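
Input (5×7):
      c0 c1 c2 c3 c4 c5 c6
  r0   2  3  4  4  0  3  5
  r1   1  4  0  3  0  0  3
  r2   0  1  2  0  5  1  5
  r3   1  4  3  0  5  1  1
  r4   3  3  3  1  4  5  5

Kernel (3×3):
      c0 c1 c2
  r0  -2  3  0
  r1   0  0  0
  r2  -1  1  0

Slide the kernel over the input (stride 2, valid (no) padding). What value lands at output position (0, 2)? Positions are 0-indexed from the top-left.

The receptive field on the input at this output position is [0 3 5 / 0 0 3 / 5 1 5]. Elementwise product with the kernel and sum: 0·-2 + 3·3 + 5·-1 + 1·1.

5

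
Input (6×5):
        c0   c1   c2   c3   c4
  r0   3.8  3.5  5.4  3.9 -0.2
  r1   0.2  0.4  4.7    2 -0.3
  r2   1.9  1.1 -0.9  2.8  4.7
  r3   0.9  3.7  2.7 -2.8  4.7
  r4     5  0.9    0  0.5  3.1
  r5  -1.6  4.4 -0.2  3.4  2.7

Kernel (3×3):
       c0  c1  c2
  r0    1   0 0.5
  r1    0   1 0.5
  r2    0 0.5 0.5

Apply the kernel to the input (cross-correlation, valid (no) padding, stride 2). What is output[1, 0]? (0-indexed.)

The receptive field on the input at this output position is [1.9 1.1 -0.9 / 0.9 3.7 2.7 / 5 0.9 0]. Elementwise product with the kernel and sum: 1.9·1 + -0.9·0.5 + 3.7·1 + 2.7·0.5 + 0.9·0.5 + 0·0.5.

6.95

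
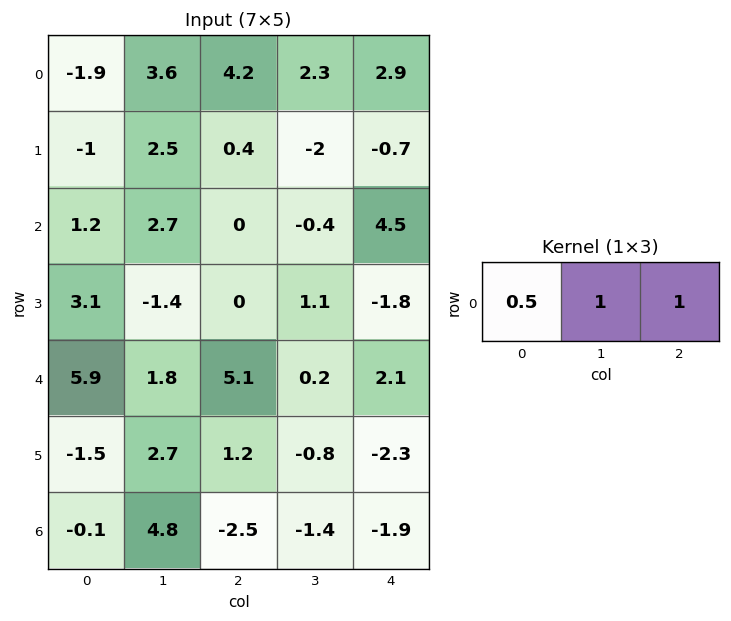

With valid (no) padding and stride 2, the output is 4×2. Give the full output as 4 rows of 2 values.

Output[0,0]: The receptive field on the input at this output position is [-1.9 3.6 4.2]. Elementwise product with the kernel and sum: -1.9·0.5 + 3.6·1 + 4.2·1.
Output[0,1]: The receptive field on the input at this output position is [4.2 2.3 2.9]. Elementwise product with the kernel and sum: 4.2·0.5 + 2.3·1 + 2.9·1.

6.85 7.3
3.3 4.1
9.85 4.85
2.25 -4.55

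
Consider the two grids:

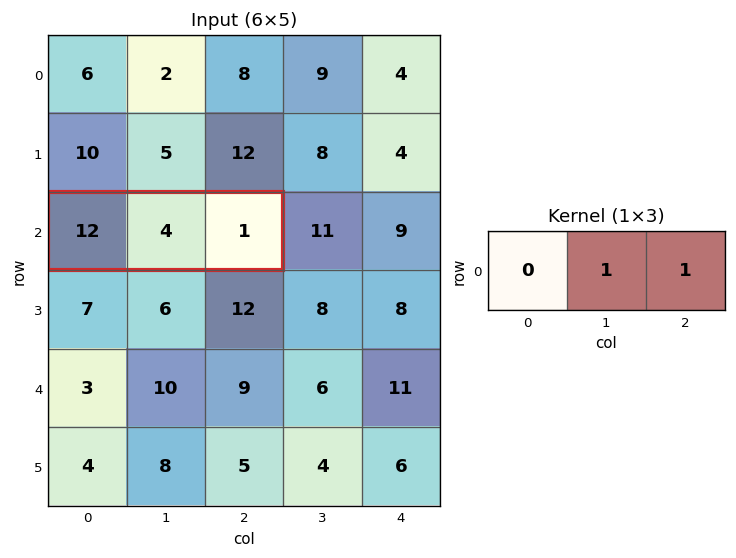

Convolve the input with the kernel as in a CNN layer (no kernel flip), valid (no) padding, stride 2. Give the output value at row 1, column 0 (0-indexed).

The receptive field on the input at this output position is [12 4 1]. Elementwise product with the kernel and sum: 4·1 + 1·1.

5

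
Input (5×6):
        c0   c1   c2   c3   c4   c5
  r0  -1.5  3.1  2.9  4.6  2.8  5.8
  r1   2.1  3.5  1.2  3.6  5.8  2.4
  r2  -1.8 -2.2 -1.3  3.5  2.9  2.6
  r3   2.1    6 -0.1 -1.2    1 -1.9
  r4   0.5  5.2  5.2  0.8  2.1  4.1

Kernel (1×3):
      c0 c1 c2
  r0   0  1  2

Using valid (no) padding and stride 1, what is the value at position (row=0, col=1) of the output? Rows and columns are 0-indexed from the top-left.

12.1

The receptive field on the input at this output position is [3.1 2.9 4.6]. Elementwise product with the kernel and sum: 2.9·1 + 4.6·2.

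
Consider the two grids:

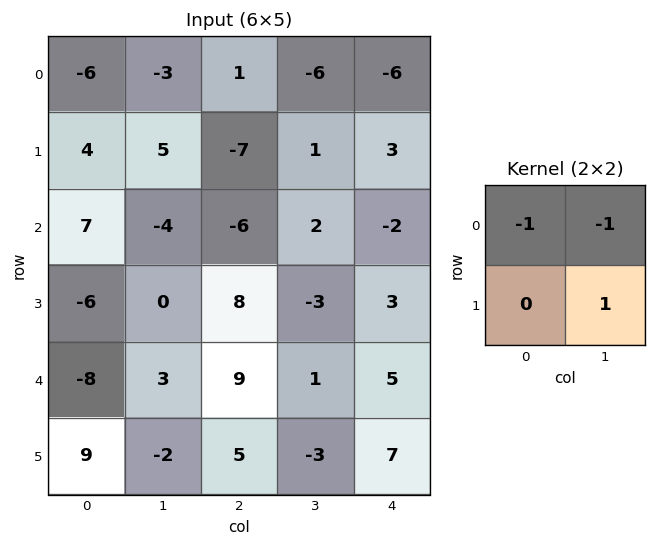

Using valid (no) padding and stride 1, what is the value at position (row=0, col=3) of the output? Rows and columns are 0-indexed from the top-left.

15

The receptive field on the input at this output position is [-6 -6 / 1 3]. Elementwise product with the kernel and sum: -6·-1 + -6·-1 + 3·1.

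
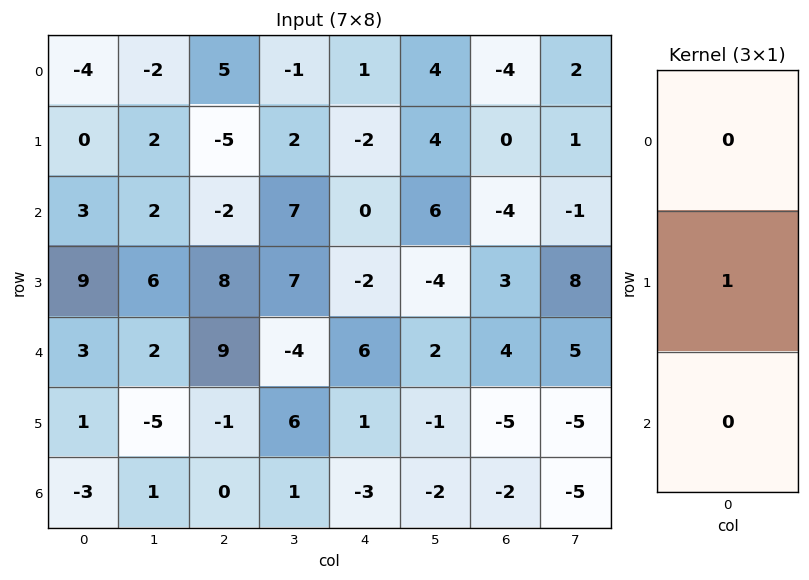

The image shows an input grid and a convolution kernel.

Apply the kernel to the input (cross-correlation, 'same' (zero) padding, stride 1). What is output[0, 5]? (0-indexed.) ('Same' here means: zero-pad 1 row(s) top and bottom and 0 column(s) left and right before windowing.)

The receptive field on the zero-padded input at this output position is [0 / 4 / 4]. Elementwise product with the kernel and sum: 4·1.

4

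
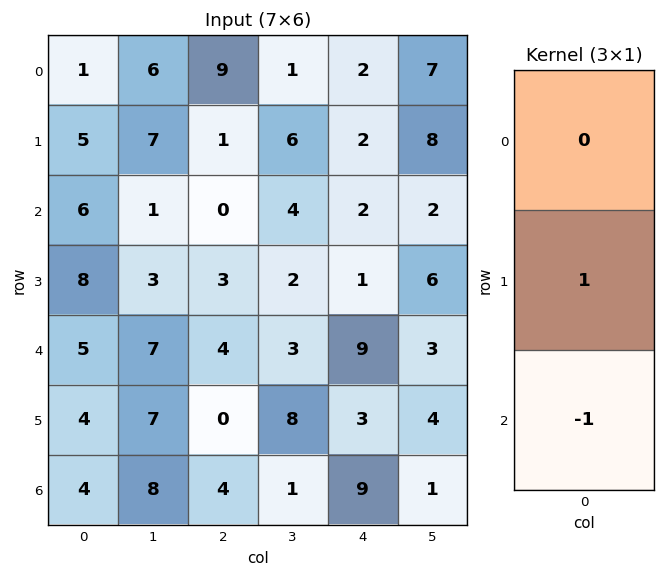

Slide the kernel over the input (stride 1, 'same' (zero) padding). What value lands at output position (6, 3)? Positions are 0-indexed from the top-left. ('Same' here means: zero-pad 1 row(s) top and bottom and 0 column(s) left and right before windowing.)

The receptive field on the zero-padded input at this output position is [8 / 1 / 0]. Elementwise product with the kernel and sum: 1·1 + 0·-1.

1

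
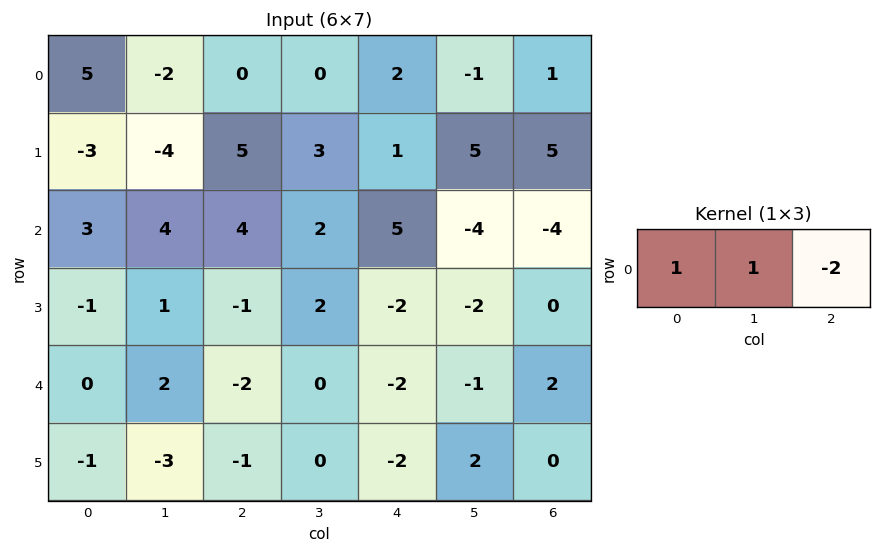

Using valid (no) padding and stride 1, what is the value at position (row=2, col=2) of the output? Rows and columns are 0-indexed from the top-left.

The receptive field on the input at this output position is [4 2 5]. Elementwise product with the kernel and sum: 4·1 + 2·1 + 5·-2.

-4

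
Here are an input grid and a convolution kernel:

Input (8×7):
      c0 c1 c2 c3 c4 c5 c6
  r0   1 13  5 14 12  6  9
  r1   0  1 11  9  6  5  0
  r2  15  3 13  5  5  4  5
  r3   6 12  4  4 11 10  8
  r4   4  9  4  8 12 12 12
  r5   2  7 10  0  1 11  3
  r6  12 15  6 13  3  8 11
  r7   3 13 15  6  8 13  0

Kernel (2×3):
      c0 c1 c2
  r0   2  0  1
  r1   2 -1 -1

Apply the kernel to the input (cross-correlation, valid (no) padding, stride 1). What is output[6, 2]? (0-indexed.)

The receptive field on the input at this output position is [6 13 3 / 15 6 8]. Elementwise product with the kernel and sum: 6·2 + 3·1 + 15·2 + 6·-1 + 8·-1.

31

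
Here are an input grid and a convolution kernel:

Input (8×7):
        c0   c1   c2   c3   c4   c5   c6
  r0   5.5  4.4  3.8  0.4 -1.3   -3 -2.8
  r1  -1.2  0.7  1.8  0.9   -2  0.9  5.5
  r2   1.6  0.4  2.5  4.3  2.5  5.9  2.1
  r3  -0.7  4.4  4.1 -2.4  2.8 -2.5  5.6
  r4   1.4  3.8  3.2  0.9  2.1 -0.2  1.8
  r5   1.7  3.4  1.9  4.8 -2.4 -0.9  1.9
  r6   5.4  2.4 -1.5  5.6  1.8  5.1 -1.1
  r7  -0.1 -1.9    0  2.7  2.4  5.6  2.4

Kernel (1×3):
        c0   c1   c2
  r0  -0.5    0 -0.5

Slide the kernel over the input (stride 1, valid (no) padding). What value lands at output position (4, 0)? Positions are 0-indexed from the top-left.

The receptive field on the input at this output position is [1.4 3.8 3.2]. Elementwise product with the kernel and sum: 1.4·-0.5 + 3.2·-0.5.

-2.3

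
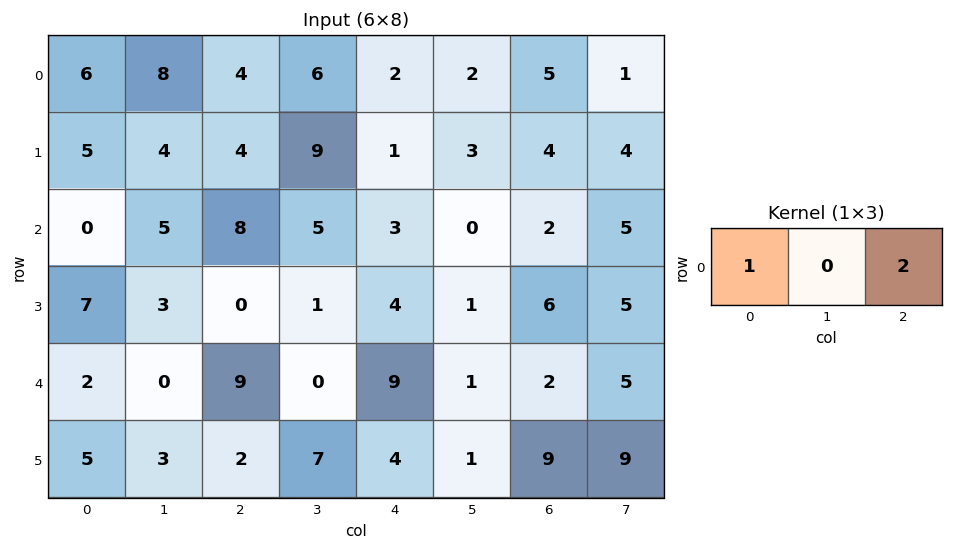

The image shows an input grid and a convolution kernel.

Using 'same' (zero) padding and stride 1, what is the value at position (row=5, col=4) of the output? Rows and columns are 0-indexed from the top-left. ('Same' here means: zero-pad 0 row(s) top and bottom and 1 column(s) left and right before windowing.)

9

The receptive field on the zero-padded input at this output position is [7 4 1]. Elementwise product with the kernel and sum: 7·1 + 1·2.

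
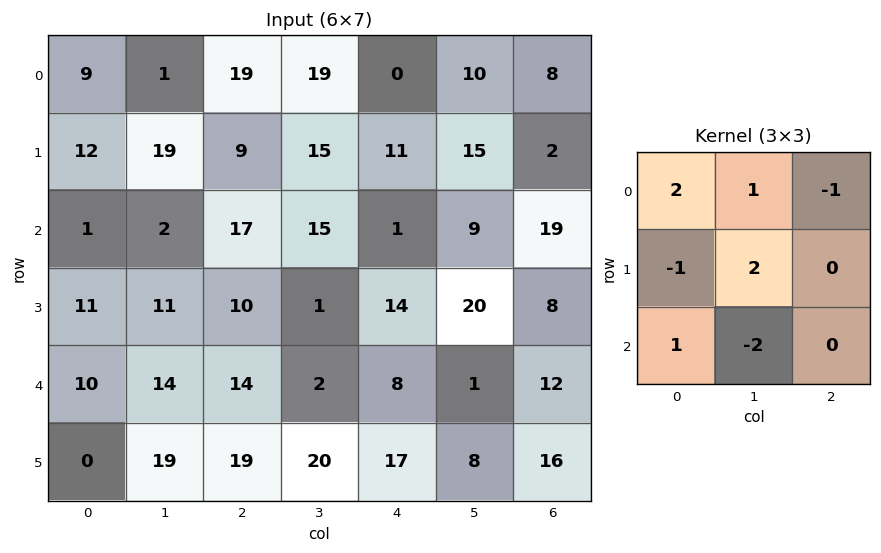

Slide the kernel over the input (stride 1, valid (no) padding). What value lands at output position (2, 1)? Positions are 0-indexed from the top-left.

The receptive field on the input at this output position is [2 17 15 / 11 10 1 / 14 14 2]. Elementwise product with the kernel and sum: 2·2 + 17·1 + 15·-1 + 11·-1 + 10·2 + 14·1 + 14·-2.

1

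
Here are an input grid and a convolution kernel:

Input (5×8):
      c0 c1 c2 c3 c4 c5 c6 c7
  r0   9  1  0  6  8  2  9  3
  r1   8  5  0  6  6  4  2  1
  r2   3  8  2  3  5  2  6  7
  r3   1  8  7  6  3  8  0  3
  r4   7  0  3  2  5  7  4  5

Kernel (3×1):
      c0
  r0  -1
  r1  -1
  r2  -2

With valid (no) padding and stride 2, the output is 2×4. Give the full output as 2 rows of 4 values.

-23 -4 -24 -23
-18 -15 -18 -14

Output[0,0]: The receptive field on the input at this output position is [9 / 8 / 3]. Elementwise product with the kernel and sum: 9·-1 + 8·-1 + 3·-2.
Output[0,1]: The receptive field on the input at this output position is [0 / 0 / 2]. Elementwise product with the kernel and sum: 0·-1 + 0·-1 + 2·-2.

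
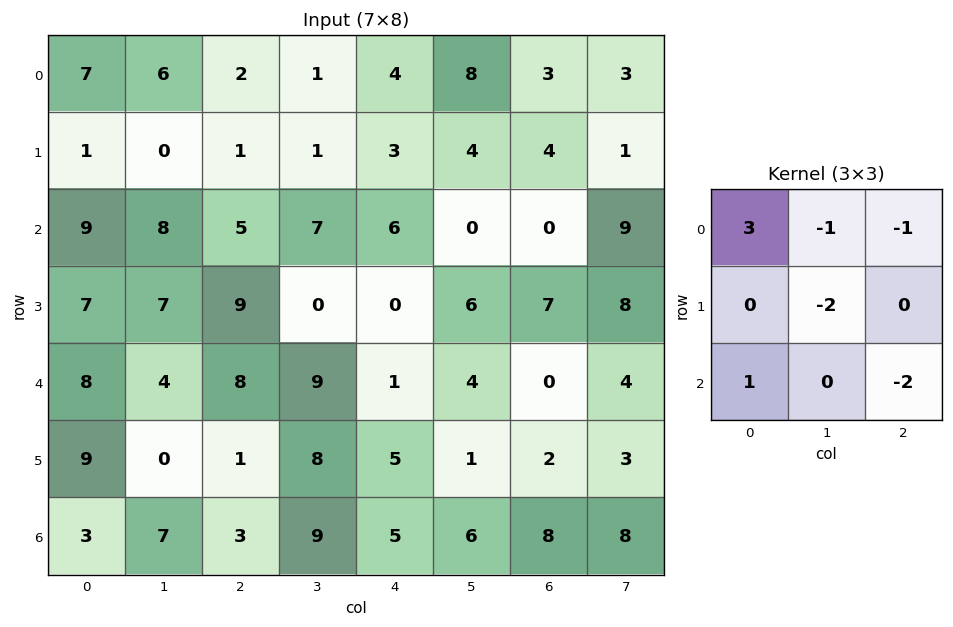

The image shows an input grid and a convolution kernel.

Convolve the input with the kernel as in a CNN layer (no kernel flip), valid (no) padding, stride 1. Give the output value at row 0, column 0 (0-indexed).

The receptive field on the input at this output position is [7 6 2 / 1 0 1 / 9 8 5]. Elementwise product with the kernel and sum: 7·3 + 6·-1 + 2·-1 + 0·-2 + 9·1 + 5·-2.

12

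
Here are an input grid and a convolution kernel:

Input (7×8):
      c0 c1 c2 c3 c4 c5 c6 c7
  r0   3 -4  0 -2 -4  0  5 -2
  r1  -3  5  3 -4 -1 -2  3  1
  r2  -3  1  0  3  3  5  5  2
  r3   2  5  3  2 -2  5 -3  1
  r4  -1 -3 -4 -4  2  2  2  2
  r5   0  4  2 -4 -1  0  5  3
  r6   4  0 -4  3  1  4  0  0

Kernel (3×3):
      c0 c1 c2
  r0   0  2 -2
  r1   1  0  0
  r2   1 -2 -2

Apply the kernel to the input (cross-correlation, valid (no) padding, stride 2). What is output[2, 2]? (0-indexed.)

The receptive field on the input at this output position is [2 2 2 / -1 0 5 / 1 4 0]. Elementwise product with the kernel and sum: 2·2 + 2·-2 + -1·1 + 1·1 + 4·-2 + 0·-2.

-8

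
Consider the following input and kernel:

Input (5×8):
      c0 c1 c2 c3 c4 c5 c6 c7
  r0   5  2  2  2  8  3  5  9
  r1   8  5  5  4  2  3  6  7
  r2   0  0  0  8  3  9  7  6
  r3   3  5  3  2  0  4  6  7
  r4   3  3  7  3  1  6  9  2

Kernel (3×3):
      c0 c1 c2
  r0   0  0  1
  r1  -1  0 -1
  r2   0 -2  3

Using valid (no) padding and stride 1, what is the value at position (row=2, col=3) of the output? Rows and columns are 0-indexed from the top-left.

19

The receptive field on the input at this output position is [8 3 9 / 2 0 4 / 3 1 6]. Elementwise product with the kernel and sum: 9·1 + 2·-1 + 4·-1 + 1·-2 + 6·3.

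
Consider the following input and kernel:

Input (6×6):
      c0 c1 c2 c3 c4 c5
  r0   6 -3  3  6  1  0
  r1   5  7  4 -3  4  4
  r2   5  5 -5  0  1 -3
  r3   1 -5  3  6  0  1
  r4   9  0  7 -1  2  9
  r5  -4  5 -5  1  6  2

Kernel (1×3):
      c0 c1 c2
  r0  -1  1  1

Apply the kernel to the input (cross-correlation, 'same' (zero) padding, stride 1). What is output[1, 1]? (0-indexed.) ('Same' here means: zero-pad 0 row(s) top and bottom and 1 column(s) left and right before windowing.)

The receptive field on the zero-padded input at this output position is [5 7 4]. Elementwise product with the kernel and sum: 5·-1 + 7·1 + 4·1.

6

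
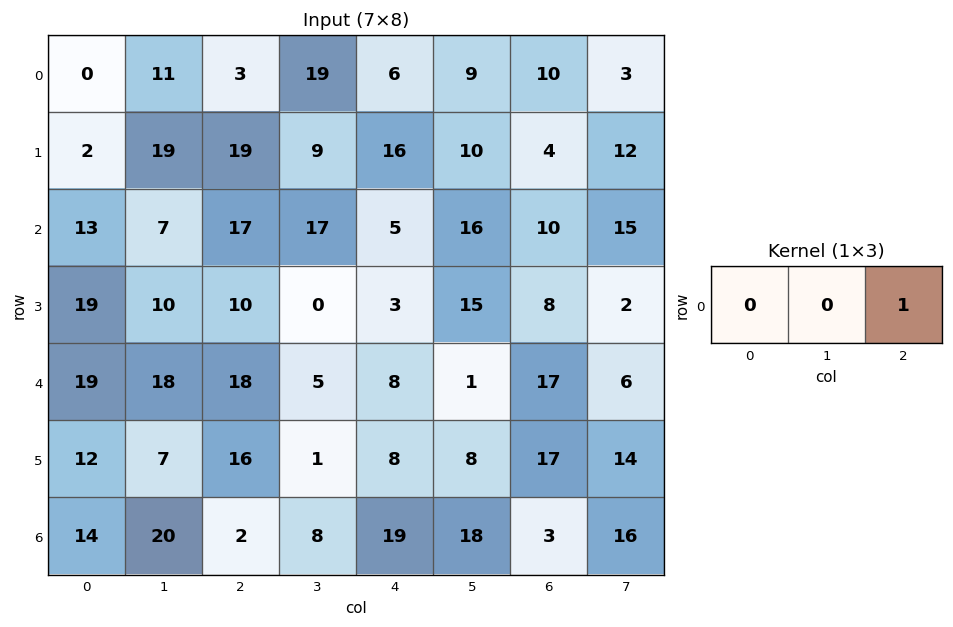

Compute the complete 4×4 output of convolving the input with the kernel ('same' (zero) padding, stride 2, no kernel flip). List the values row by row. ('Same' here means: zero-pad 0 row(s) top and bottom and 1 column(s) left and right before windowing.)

11 19 9 3
7 17 16 15
18 5 1 6
20 8 18 16

Output[0,0]: The receptive field on the zero-padded input at this output position is [0 0 11]. Elementwise product with the kernel and sum: 11·1.
Output[0,1]: The receptive field on the zero-padded input at this output position is [11 3 19]. Elementwise product with the kernel and sum: 19·1.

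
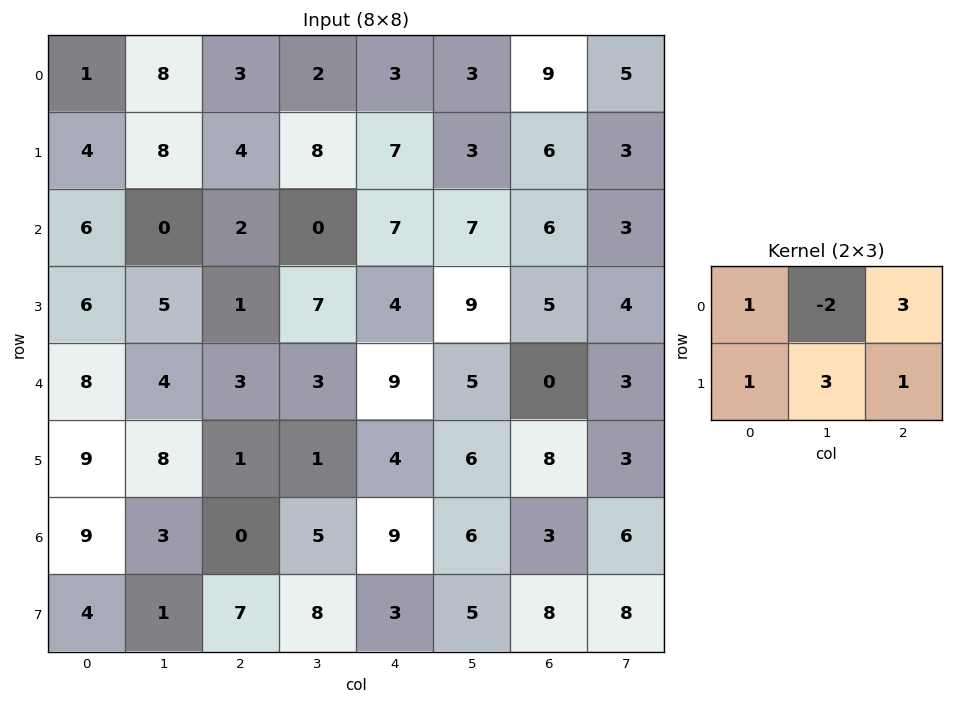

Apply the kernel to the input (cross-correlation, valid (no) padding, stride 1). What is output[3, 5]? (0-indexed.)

19

The receptive field on the input at this output position is [9 5 4 / 5 0 3]. Elementwise product with the kernel and sum: 9·1 + 5·-2 + 4·3 + 5·1 + 0·3 + 3·1.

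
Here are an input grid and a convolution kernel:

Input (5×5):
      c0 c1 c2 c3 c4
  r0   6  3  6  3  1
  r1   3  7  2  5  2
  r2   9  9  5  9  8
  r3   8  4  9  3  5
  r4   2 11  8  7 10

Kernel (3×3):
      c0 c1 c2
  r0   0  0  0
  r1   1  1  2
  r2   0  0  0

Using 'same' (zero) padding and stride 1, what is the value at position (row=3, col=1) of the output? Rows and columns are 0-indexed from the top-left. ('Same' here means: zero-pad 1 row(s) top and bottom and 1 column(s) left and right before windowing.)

30

The receptive field on the zero-padded input at this output position is [9 9 5 / 8 4 9 / 2 11 8]. Elementwise product with the kernel and sum: 8·1 + 4·1 + 9·2.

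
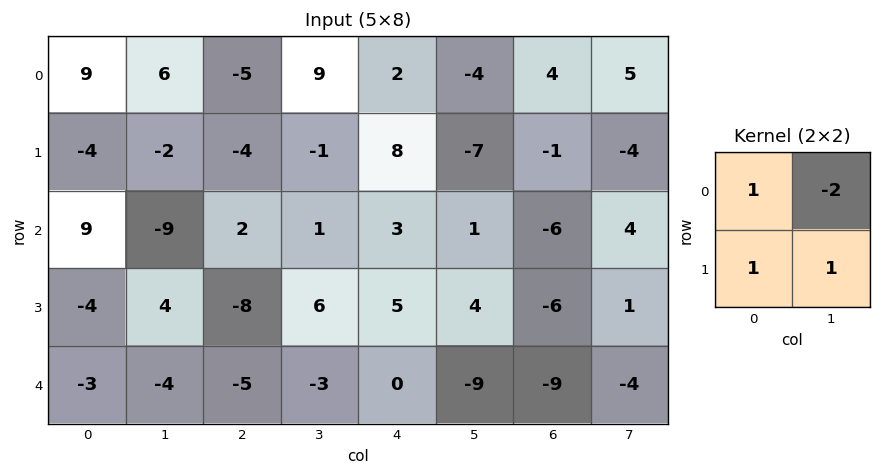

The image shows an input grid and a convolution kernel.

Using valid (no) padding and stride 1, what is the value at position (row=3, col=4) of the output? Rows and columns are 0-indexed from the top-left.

The receptive field on the input at this output position is [5 4 / 0 -9]. Elementwise product with the kernel and sum: 5·1 + 4·-2 + 0·1 + -9·1.

-12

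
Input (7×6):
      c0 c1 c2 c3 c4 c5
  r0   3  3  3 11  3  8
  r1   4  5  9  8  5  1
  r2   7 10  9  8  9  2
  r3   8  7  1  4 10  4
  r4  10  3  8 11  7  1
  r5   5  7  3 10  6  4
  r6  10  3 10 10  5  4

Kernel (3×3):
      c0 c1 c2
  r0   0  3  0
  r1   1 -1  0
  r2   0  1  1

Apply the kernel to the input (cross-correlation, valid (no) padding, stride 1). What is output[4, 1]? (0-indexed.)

48

The receptive field on the input at this output position is [3 8 11 / 7 3 10 / 3 10 10]. Elementwise product with the kernel and sum: 8·3 + 7·1 + 3·-1 + 10·1 + 10·1.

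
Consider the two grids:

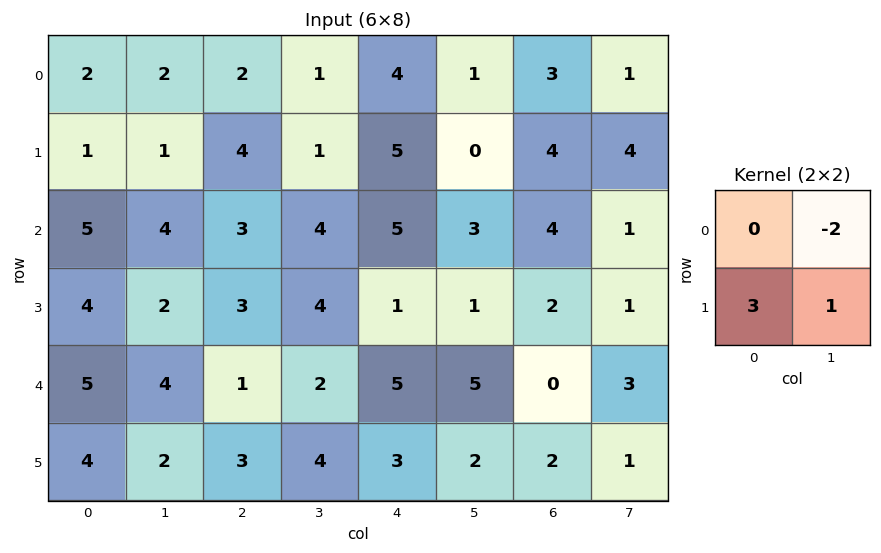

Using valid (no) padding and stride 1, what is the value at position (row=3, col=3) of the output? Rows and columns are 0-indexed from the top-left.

9

The receptive field on the input at this output position is [4 1 / 2 5]. Elementwise product with the kernel and sum: 1·-2 + 2·3 + 5·1.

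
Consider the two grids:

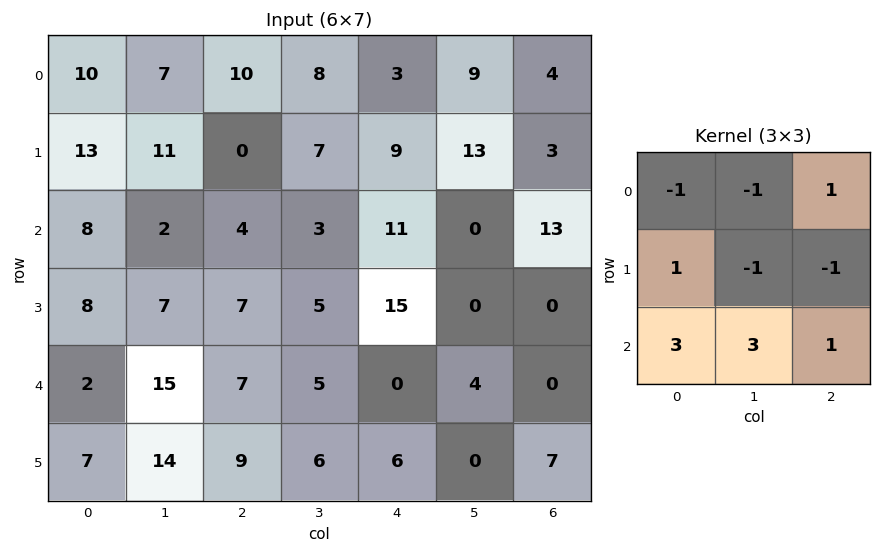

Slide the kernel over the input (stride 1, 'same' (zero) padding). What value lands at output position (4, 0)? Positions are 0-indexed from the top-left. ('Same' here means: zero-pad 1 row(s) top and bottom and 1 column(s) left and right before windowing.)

The receptive field on the zero-padded input at this output position is [0 8 7 / 0 2 15 / 0 7 14]. Elementwise product with the kernel and sum: 0·-1 + 8·-1 + 7·1 + 0·1 + 2·-1 + 15·-1 + 0·3 + 7·3 + 14·1.

17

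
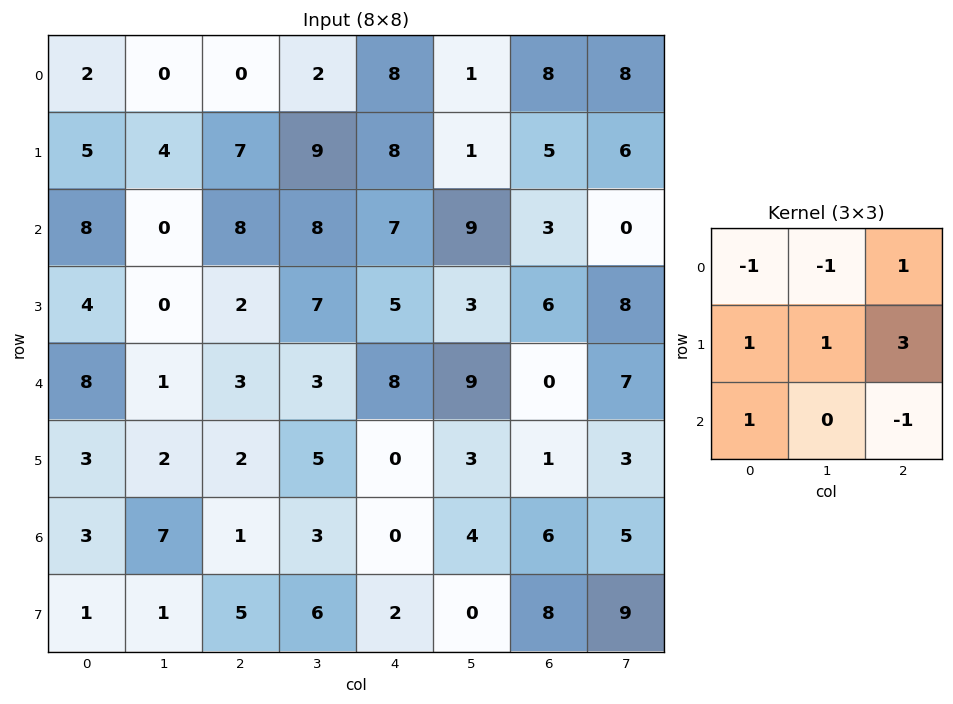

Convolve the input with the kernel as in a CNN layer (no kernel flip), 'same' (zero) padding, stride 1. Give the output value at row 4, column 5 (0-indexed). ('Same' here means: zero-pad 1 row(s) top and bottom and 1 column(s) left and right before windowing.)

14

The receptive field on the zero-padded input at this output position is [5 3 6 / 8 9 0 / 0 3 1]. Elementwise product with the kernel and sum: 5·-1 + 3·-1 + 6·1 + 8·1 + 9·1 + 0·3 + 0·1 + 1·-1.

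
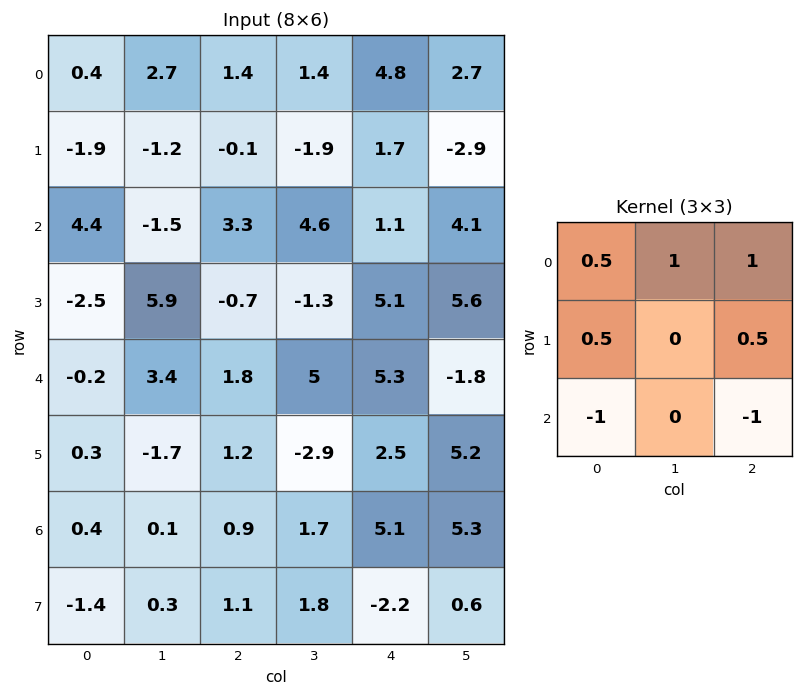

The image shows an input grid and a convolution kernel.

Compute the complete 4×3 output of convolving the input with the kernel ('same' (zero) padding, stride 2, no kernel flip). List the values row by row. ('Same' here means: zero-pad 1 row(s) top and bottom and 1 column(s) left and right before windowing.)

Output[0,0]: The receptive field on the zero-padded input at this output position is [0 0 0 / 0 0.4 2.7 / 0 -1.9 -1.2]. Elementwise product with the kernel and sum: 0·0.5 + 0·1 + 0·1 + 0·0.5 + 2.7·0.5 + 0·-1 + -1.2·-1.

2.55 5.15 6.85
-9.75 -5.65 -2.1
6.8 9.75 9.35
-1.65 -3.75 7.35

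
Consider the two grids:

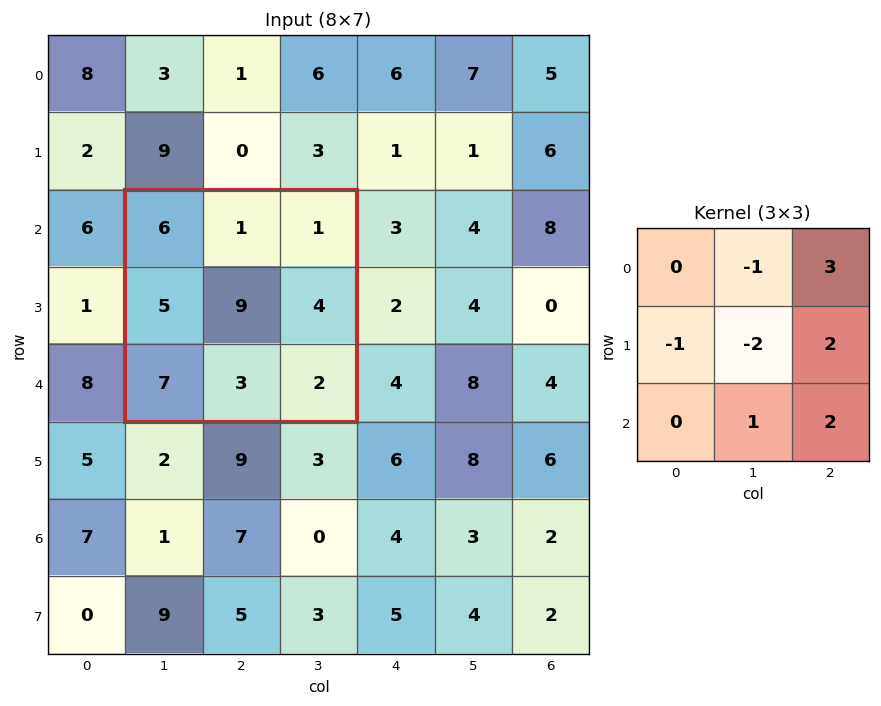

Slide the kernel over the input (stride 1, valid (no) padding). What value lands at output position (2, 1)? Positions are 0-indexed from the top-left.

-6

The receptive field on the input at this output position is [6 1 1 / 5 9 4 / 7 3 2]. Elementwise product with the kernel and sum: 1·-1 + 1·3 + 5·-1 + 9·-2 + 4·2 + 3·1 + 2·2.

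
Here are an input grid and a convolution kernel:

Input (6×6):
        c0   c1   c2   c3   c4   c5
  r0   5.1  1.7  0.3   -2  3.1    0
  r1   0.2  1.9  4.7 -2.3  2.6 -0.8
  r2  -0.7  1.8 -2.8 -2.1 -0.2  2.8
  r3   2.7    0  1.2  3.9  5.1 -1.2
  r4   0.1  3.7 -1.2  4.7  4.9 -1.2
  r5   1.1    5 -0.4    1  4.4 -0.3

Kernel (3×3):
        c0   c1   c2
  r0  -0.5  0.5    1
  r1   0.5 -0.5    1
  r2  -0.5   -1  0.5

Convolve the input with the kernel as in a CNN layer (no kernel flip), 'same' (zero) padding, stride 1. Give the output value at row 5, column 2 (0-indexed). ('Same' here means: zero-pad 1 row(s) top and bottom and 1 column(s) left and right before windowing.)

The receptive field on the zero-padded input at this output position is [3.7 -1.2 4.7 / 5 -0.4 1 / 0 0 0]. Elementwise product with the kernel and sum: 3.7·-0.5 + -1.2·0.5 + 4.7·1 + 5·0.5 + -0.4·-0.5 + 1·1 + 0·-0.5 + 0·-1 + 0·0.5.

5.95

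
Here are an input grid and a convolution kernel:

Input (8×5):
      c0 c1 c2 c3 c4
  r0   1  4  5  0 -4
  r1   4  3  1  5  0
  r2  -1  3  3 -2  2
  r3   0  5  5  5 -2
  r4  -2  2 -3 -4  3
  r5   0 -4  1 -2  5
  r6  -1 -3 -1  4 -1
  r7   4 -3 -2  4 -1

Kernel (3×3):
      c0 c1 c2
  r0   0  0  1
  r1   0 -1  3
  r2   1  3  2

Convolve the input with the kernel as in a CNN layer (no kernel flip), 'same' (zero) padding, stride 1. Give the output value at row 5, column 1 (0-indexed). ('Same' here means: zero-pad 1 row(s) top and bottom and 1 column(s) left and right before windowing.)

The receptive field on the zero-padded input at this output position is [-2 2 -3 / 0 -4 1 / -1 -3 -1]. Elementwise product with the kernel and sum: -3·1 + -4·-1 + 1·3 + -1·1 + -3·3 + -1·2.

-8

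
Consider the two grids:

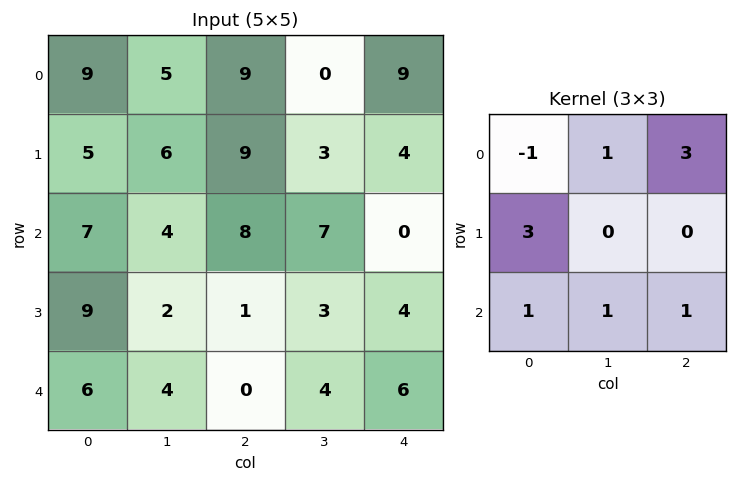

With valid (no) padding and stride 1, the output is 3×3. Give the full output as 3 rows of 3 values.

Output[0,0]: The receptive field on the input at this output position is [9 5 9 / 5 6 9 / 7 4 8]. Elementwise product with the kernel and sum: 9·-1 + 5·1 + 9·3 + 5·3 + 7·1 + 4·1 + 8·1.

57 41 60
61 30 38
58 39 12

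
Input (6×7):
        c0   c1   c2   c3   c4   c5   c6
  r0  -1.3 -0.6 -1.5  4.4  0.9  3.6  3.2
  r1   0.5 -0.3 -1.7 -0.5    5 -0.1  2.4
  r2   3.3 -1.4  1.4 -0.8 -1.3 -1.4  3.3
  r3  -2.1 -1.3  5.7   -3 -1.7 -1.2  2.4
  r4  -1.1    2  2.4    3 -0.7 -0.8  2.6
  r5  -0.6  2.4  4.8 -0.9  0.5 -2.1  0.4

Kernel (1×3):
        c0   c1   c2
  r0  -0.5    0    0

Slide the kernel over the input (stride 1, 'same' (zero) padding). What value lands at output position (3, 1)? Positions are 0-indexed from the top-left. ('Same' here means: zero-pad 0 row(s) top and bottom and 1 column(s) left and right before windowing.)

The receptive field on the zero-padded input at this output position is [-2.1 -1.3 5.7]. Elementwise product with the kernel and sum: -2.1·-0.5.

1.05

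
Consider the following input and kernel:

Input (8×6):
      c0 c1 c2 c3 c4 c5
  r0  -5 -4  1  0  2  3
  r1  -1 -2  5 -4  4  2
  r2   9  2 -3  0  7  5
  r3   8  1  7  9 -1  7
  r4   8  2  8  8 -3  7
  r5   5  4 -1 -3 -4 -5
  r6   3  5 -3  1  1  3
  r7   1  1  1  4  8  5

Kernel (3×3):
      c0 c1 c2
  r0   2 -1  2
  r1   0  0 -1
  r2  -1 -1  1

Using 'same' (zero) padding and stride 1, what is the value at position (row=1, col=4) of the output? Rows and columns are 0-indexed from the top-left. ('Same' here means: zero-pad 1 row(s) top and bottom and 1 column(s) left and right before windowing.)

The receptive field on the zero-padded input at this output position is [0 2 3 / -4 4 2 / 0 7 5]. Elementwise product with the kernel and sum: 0·2 + 2·-1 + 3·2 + 2·-1 + 0·-1 + 7·-1 + 5·1.

0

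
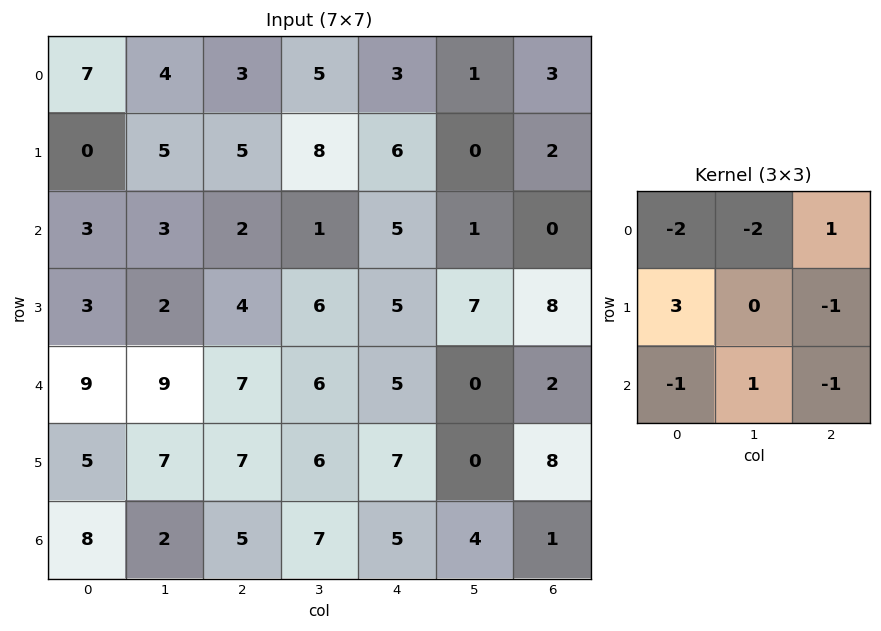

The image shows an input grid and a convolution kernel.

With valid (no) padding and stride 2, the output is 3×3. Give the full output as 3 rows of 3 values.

Output[0,0]: The receptive field on the input at this output position is [7 4 3 / 0 5 5 / 3 3 2]. Elementwise product with the kernel and sum: 7·-2 + 4·-2 + 3·1 + 0·3 + 5·-1 + 3·-1 + 3·1 + 2·-1.
Output[0,1]: The receptive field on the input at this output position is [3 5 3 / 5 8 6 / 2 1 5]. Elementwise product with the kernel and sum: 3·-2 + 5·-2 + 3·1 + 5·3 + 6·-1 + 2·-1 + 1·1 + 5·-1.

-26 -10 7
-12 0 -12
-32 -10 3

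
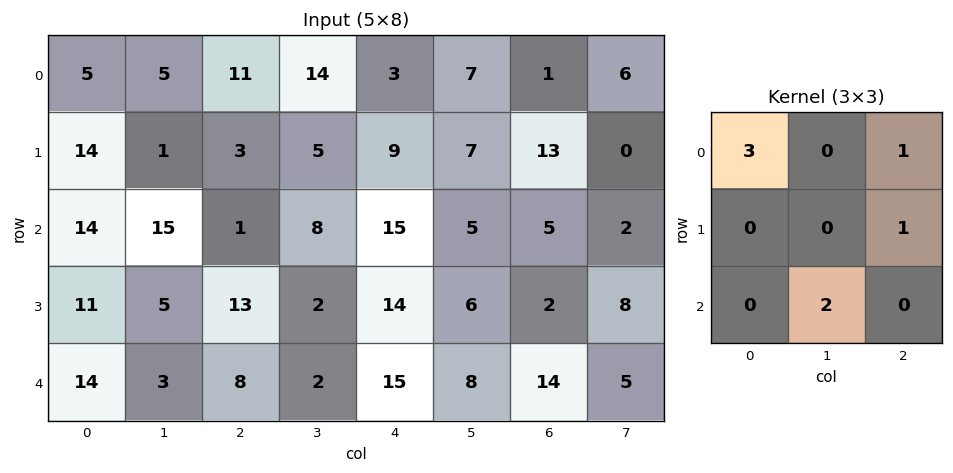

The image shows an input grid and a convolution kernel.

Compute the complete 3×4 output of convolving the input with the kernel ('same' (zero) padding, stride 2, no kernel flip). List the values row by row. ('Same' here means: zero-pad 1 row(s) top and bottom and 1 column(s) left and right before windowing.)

Output[0,0]: The receptive field on the zero-padded input at this output position is [0 0 0 / 0 5 5 / 0 14 1]. Elementwise product with the kernel and sum: 0·3 + 0·1 + 5·1 + 14·2.
Output[0,1]: The receptive field on the zero-padded input at this output position is [0 0 0 / 5 11 14 / 1 3 5]. Elementwise product with the kernel and sum: 0·3 + 0·1 + 14·1 + 3·2.

33 20 25 32
38 42 55 27
8 19 20 31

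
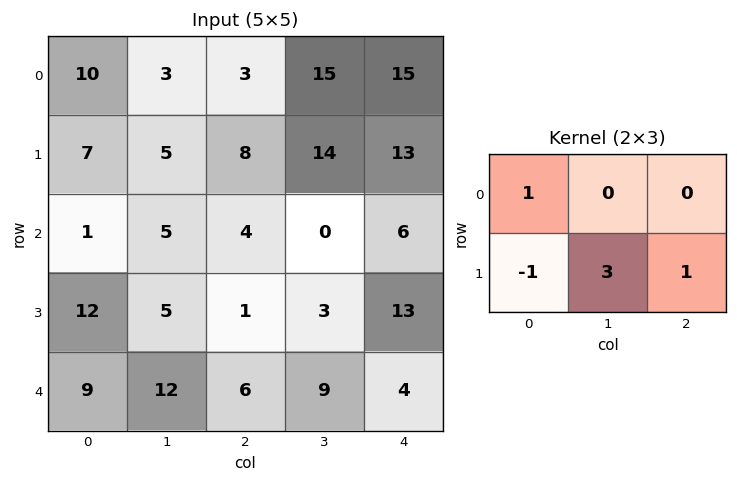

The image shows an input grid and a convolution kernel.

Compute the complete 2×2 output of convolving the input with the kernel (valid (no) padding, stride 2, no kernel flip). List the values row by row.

26 50
5 25

Output[0,0]: The receptive field on the input at this output position is [10 3 3 / 7 5 8]. Elementwise product with the kernel and sum: 10·1 + 7·-1 + 5·3 + 8·1.
Output[0,1]: The receptive field on the input at this output position is [3 15 15 / 8 14 13]. Elementwise product with the kernel and sum: 3·1 + 8·-1 + 14·3 + 13·1.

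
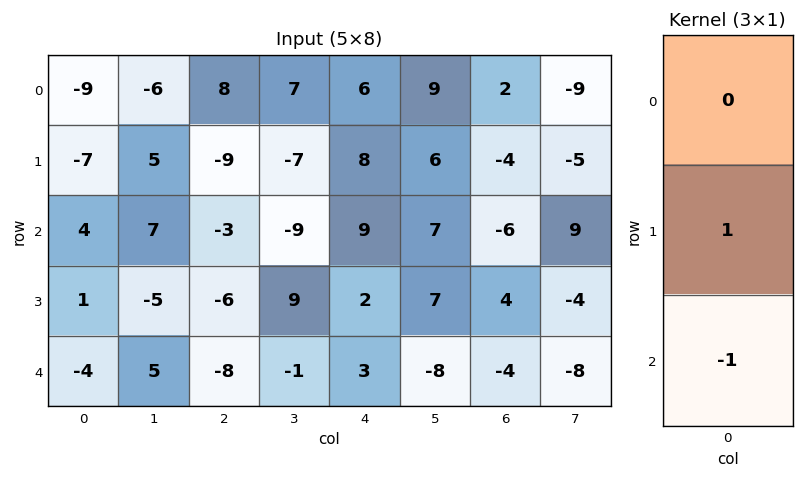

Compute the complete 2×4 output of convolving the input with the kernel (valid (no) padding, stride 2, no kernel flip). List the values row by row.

-11 -6 -1 2
5 2 -1 8

Output[0,0]: The receptive field on the input at this output position is [-9 / -7 / 4]. Elementwise product with the kernel and sum: -7·1 + 4·-1.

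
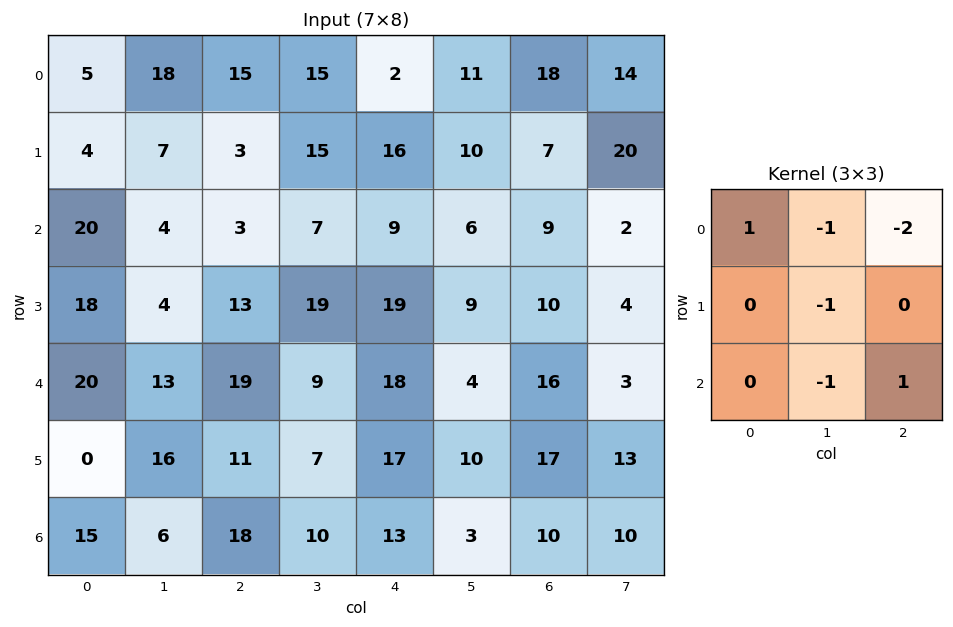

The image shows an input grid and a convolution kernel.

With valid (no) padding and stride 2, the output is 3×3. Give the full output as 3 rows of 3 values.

Output[0,0]: The receptive field on the input at this output position is [5 18 15 / 4 7 3 / 20 4 3]. Elementwise product with the kernel and sum: 5·1 + 18·-1 + 15·-2 + 7·-1 + 4·-1 + 3·1.

-51 -17 -52
12 -32 -12
-35 -30 -21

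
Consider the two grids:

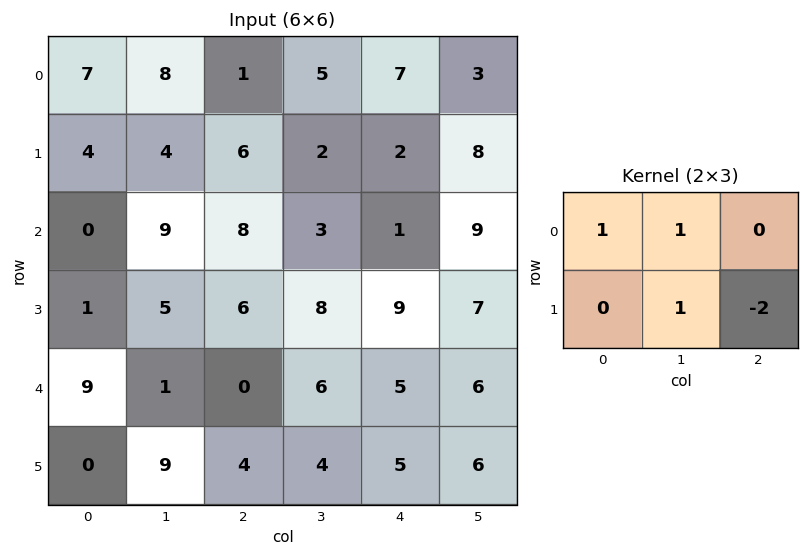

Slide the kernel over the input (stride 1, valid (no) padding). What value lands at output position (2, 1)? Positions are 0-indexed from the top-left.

7

The receptive field on the input at this output position is [9 8 3 / 5 6 8]. Elementwise product with the kernel and sum: 9·1 + 8·1 + 6·1 + 8·-2.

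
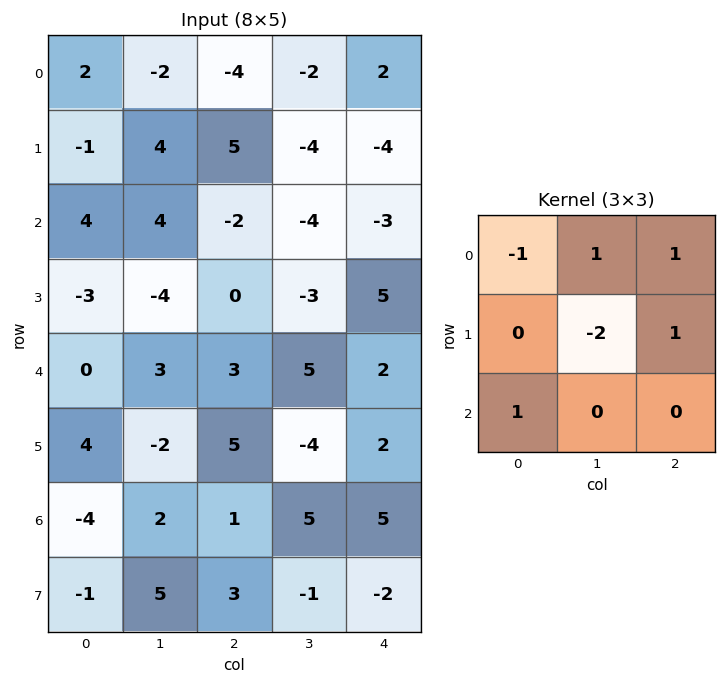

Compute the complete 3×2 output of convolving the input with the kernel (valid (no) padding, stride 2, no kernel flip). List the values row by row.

Output[0,0]: The receptive field on the input at this output position is [2 -2 -4 / -1 4 5 / 4 4 -2]. Elementwise product with the kernel and sum: 2·-1 + -2·1 + -4·1 + 4·-2 + 5·1 + 4·1.
Output[0,1]: The receptive field on the input at this output position is [-4 -2 2 / 5 -4 -4 / -2 -4 -3]. Elementwise product with the kernel and sum: -4·-1 + -2·1 + 2·1 + -4·-2 + -4·1 + -2·1.

-7 6
6 9
11 15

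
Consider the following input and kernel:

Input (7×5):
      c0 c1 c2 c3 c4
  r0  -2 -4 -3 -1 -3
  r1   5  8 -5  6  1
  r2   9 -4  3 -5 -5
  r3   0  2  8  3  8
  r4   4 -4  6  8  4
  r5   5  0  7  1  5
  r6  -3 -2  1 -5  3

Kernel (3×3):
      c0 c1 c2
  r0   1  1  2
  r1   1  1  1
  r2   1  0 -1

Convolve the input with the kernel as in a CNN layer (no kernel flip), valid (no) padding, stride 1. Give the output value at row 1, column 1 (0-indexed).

8

The receptive field on the input at this output position is [8 -5 6 / -4 3 -5 / 2 8 3]. Elementwise product with the kernel and sum: 8·1 + -5·1 + 6·2 + -4·1 + 3·1 + -5·1 + 2·1 + 3·-1.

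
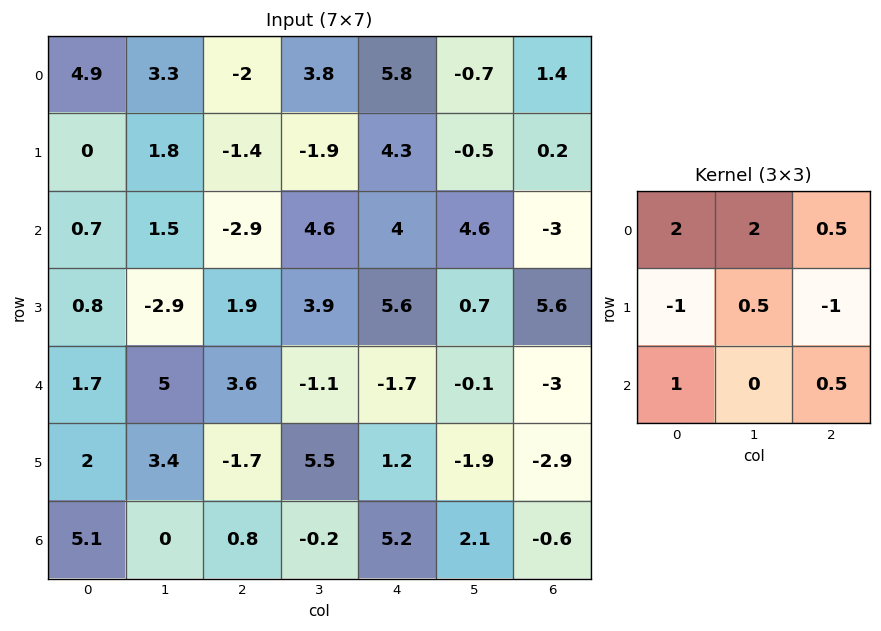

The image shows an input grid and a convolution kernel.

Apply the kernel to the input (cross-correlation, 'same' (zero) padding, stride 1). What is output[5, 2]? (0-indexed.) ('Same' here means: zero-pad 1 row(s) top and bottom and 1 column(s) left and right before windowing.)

The receptive field on the zero-padded input at this output position is [5 3.6 -1.1 / 3.4 -1.7 5.5 / 0 0.8 -0.2]. Elementwise product with the kernel and sum: 5·2 + 3.6·2 + -1.1·0.5 + 3.4·-1 + -1.7·0.5 + 5.5·-1 + 0·1 + -0.2·0.5.

6.8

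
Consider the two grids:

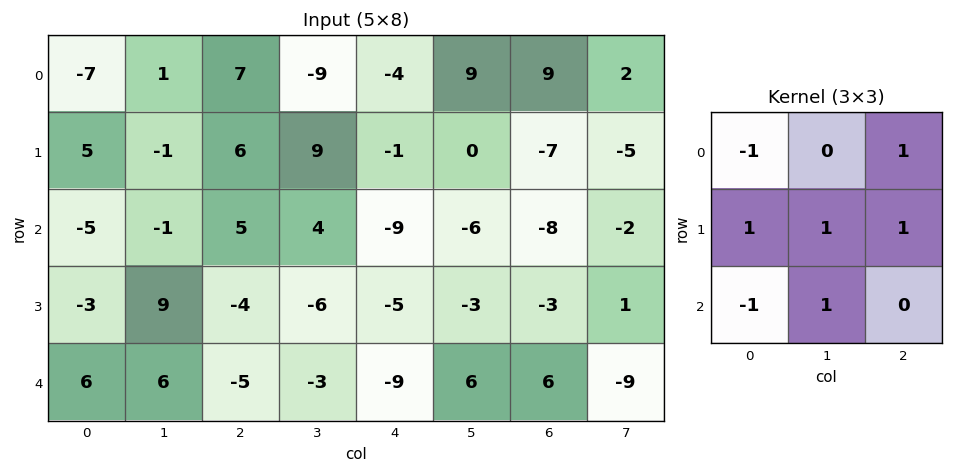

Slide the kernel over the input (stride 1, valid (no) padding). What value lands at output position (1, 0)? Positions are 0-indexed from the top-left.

12

The receptive field on the input at this output position is [5 -1 6 / -5 -1 5 / -3 9 -4]. Elementwise product with the kernel and sum: 5·-1 + 6·1 + -5·1 + -1·1 + 5·1 + -3·-1 + 9·1.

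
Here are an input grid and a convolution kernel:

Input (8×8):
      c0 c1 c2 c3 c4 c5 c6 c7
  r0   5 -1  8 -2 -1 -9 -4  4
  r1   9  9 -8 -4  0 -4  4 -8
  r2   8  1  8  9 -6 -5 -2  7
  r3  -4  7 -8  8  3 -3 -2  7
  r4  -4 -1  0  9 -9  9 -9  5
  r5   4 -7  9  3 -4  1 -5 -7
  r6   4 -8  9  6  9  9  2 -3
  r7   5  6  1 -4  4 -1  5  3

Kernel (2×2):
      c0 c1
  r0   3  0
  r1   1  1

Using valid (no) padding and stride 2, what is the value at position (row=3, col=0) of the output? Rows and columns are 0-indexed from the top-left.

The receptive field on the input at this output position is [4 -8 / 5 6]. Elementwise product with the kernel and sum: 4·3 + 5·1 + 6·1.

23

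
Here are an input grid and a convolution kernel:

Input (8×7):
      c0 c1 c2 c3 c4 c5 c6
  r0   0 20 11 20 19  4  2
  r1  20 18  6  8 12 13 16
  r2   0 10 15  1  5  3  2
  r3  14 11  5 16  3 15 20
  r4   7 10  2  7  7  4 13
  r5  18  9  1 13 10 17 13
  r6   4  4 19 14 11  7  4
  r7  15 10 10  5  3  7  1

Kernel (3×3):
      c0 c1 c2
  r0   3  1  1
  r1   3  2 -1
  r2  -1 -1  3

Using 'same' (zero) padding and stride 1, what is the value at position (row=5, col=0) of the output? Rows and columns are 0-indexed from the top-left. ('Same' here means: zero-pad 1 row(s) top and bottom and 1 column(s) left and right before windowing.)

The receptive field on the zero-padded input at this output position is [0 7 10 / 0 18 9 / 0 4 4]. Elementwise product with the kernel and sum: 0·3 + 7·1 + 10·1 + 0·3 + 18·2 + 9·-1 + 0·-1 + 4·-1 + 4·3.

52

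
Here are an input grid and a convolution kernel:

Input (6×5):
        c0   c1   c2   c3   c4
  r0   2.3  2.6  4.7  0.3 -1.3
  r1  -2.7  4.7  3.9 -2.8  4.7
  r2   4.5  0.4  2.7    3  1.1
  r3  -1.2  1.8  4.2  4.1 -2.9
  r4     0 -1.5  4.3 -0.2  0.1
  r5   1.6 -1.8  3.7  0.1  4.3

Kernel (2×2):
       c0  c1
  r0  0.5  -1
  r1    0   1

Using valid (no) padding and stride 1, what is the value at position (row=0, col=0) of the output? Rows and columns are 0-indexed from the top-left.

The receptive field on the input at this output position is [2.3 2.6 / -2.7 4.7]. Elementwise product with the kernel and sum: 2.3·0.5 + 2.6·-1 + 4.7·1.

3.25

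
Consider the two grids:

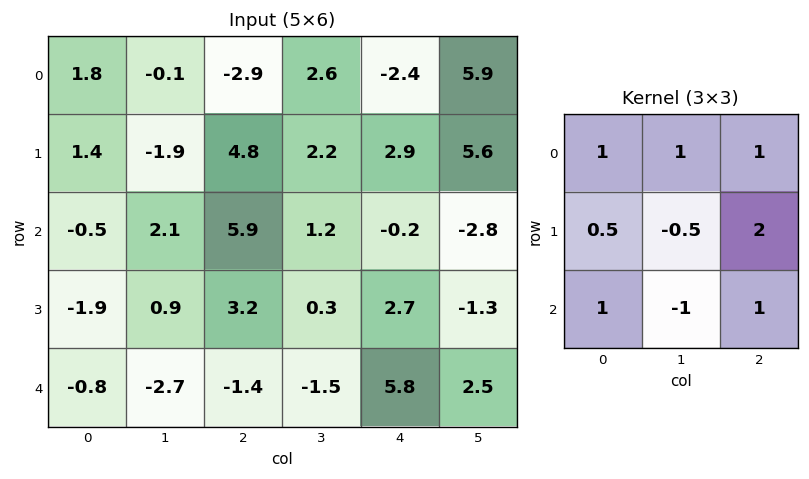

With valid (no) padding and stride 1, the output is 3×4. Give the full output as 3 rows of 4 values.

13.35 -1.95 8.9 15.55
15.2 3.6 17.45 2.1
13 5.85 19.65 -10.4

Output[0,0]: The receptive field on the input at this output position is [1.8 -0.1 -2.9 / 1.4 -1.9 4.8 / -0.5 2.1 5.9]. Elementwise product with the kernel and sum: 1.8·1 + -0.1·1 + -2.9·1 + 1.4·0.5 + -1.9·-0.5 + 4.8·2 + -0.5·1 + 2.1·-1 + 5.9·1.
Output[0,1]: The receptive field on the input at this output position is [-0.1 -2.9 2.6 / -1.9 4.8 2.2 / 2.1 5.9 1.2]. Elementwise product with the kernel and sum: -0.1·1 + -2.9·1 + 2.6·1 + -1.9·0.5 + 4.8·-0.5 + 2.2·2 + 2.1·1 + 5.9·-1 + 1.2·1.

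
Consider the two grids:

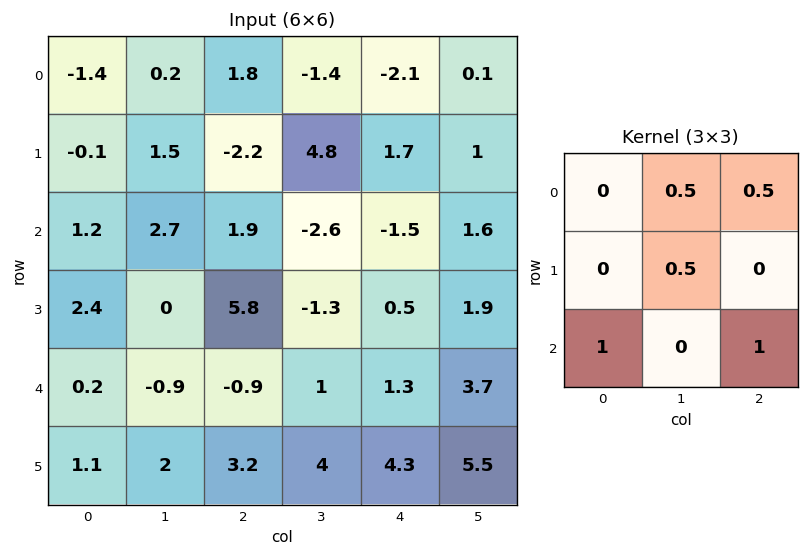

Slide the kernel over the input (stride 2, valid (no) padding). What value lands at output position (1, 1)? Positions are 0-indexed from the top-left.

-2.3

The receptive field on the input at this output position is [1.9 -2.6 -1.5 / 5.8 -1.3 0.5 / -0.9 1 1.3]. Elementwise product with the kernel and sum: -2.6·0.5 + -1.5·0.5 + -1.3·0.5 + -0.9·1 + 1.3·1.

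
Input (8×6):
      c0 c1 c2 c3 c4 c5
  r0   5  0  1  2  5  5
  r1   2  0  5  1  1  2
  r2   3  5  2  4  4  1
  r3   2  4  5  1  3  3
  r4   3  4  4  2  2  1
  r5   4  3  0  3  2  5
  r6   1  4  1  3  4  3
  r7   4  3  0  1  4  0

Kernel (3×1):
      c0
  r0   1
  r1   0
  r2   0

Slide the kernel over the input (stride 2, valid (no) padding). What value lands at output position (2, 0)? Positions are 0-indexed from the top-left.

3

The receptive field on the input at this output position is [3 / 4 / 1]. Elementwise product with the kernel and sum: 3·1.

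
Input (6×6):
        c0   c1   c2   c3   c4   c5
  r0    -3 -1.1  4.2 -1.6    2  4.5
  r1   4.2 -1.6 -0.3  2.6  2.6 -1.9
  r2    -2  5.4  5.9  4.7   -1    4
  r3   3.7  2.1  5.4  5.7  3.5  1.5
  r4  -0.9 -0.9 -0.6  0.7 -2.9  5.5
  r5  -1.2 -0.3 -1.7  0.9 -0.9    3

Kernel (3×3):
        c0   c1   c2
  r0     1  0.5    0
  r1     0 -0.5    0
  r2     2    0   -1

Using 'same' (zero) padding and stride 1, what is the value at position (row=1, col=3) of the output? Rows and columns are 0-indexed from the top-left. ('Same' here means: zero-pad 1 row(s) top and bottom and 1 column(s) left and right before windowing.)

14.9

The receptive field on the zero-padded input at this output position is [4.2 -1.6 2 / -0.3 2.6 2.6 / 5.9 4.7 -1]. Elementwise product with the kernel and sum: 4.2·1 + -1.6·0.5 + 2.6·-0.5 + 5.9·2 + -1·-1.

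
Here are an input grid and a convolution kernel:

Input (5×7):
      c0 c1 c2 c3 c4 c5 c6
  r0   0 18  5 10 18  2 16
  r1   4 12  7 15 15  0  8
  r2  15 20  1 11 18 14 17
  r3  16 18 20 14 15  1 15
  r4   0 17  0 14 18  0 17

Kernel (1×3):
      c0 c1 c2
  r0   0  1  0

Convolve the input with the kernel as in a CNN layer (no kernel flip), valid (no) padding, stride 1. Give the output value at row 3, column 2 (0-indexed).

14

The receptive field on the input at this output position is [20 14 15]. Elementwise product with the kernel and sum: 14·1.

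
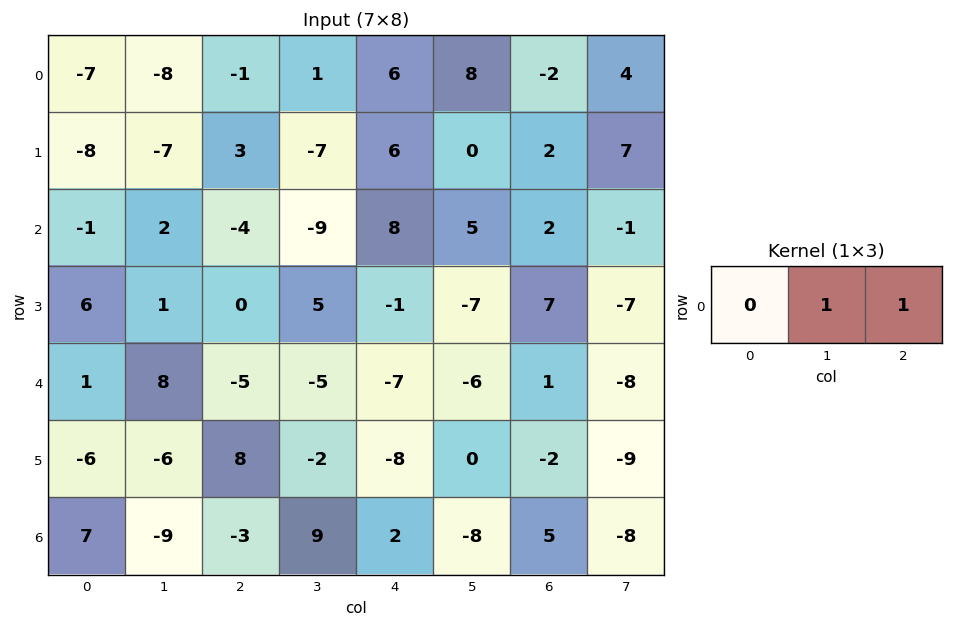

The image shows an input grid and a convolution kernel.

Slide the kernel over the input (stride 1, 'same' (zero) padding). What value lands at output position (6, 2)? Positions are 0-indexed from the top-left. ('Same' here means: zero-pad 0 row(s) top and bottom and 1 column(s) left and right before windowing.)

6

The receptive field on the zero-padded input at this output position is [-9 -3 9]. Elementwise product with the kernel and sum: -3·1 + 9·1.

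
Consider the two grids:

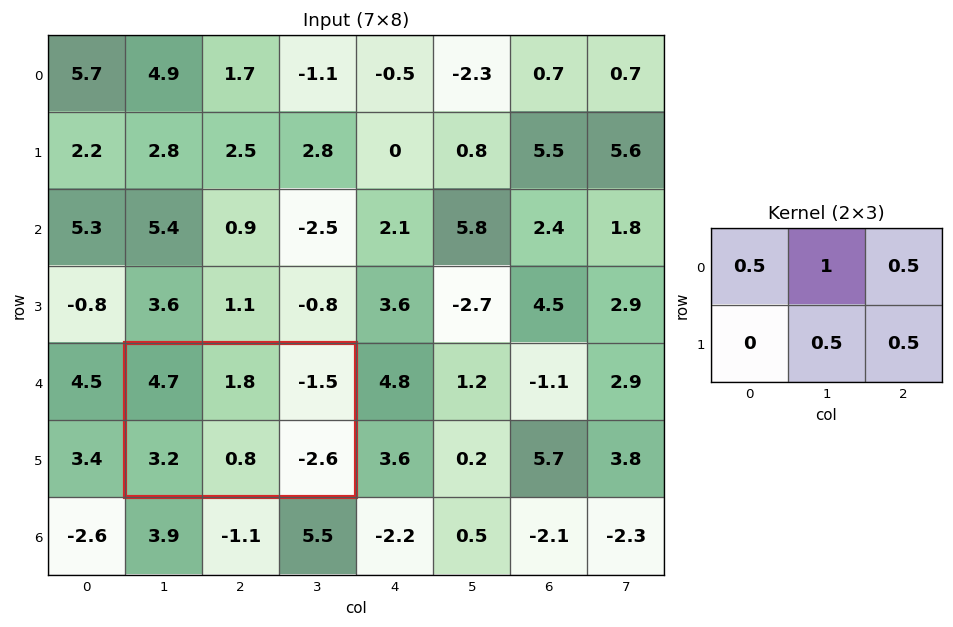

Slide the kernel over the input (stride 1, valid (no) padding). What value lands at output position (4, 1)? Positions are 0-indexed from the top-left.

2.5

The receptive field on the input at this output position is [4.7 1.8 -1.5 / 3.2 0.8 -2.6]. Elementwise product with the kernel and sum: 4.7·0.5 + 1.8·1 + -1.5·0.5 + 0.8·0.5 + -2.6·0.5.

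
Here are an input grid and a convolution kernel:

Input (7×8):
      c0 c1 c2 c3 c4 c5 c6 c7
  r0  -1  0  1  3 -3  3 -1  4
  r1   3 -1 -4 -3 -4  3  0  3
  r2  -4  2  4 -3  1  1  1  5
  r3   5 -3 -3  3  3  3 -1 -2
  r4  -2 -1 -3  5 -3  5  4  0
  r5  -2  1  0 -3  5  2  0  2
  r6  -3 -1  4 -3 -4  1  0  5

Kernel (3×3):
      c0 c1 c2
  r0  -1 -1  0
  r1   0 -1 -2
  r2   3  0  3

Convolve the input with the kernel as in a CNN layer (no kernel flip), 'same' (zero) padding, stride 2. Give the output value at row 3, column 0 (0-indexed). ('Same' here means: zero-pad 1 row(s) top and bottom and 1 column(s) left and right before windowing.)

The receptive field on the zero-padded input at this output position is [0 -2 1 / 0 -3 -1 / 0 0 0]. Elementwise product with the kernel and sum: 0·-1 + -2·-1 + -3·-1 + -1·-2 + 0·3 + 0·3.

7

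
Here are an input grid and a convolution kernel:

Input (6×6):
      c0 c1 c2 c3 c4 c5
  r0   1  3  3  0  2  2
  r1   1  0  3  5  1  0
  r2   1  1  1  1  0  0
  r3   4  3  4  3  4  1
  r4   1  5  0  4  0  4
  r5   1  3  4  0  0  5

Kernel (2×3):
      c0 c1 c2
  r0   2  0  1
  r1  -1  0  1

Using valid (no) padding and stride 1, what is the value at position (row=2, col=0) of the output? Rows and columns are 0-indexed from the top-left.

The receptive field on the input at this output position is [1 1 1 / 4 3 4]. Elementwise product with the kernel and sum: 1·2 + 1·1 + 4·-1 + 4·1.

3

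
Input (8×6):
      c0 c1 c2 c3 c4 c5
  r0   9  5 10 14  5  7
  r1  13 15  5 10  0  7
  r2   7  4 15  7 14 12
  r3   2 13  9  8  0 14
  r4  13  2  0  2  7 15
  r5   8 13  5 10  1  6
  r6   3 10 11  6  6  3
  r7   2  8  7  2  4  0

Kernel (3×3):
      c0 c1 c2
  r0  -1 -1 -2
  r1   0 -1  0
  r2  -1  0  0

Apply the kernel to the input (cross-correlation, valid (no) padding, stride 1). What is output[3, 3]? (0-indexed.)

-53

The receptive field on the input at this output position is [8 0 14 / 2 7 15 / 10 1 6]. Elementwise product with the kernel and sum: 8·-1 + 0·-1 + 14·-2 + 7·-1 + 10·-1.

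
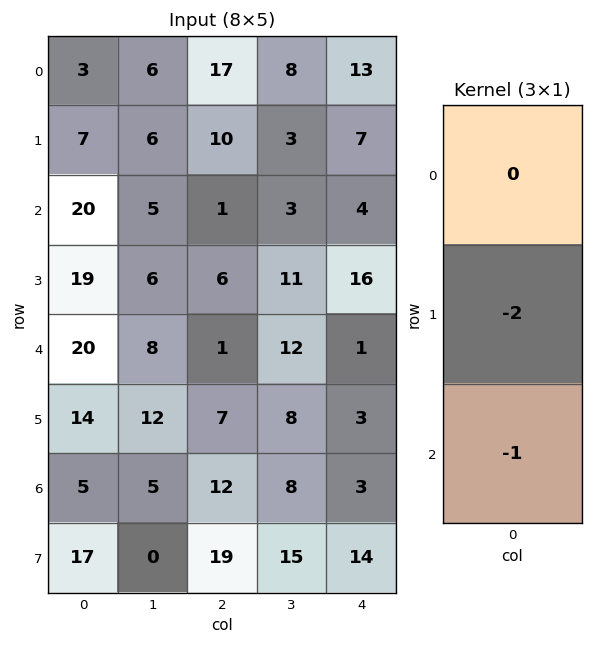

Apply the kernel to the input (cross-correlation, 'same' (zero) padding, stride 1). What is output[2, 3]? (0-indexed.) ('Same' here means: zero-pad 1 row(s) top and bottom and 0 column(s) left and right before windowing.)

The receptive field on the zero-padded input at this output position is [3 / 3 / 11]. Elementwise product with the kernel and sum: 3·-2 + 11·-1.

-17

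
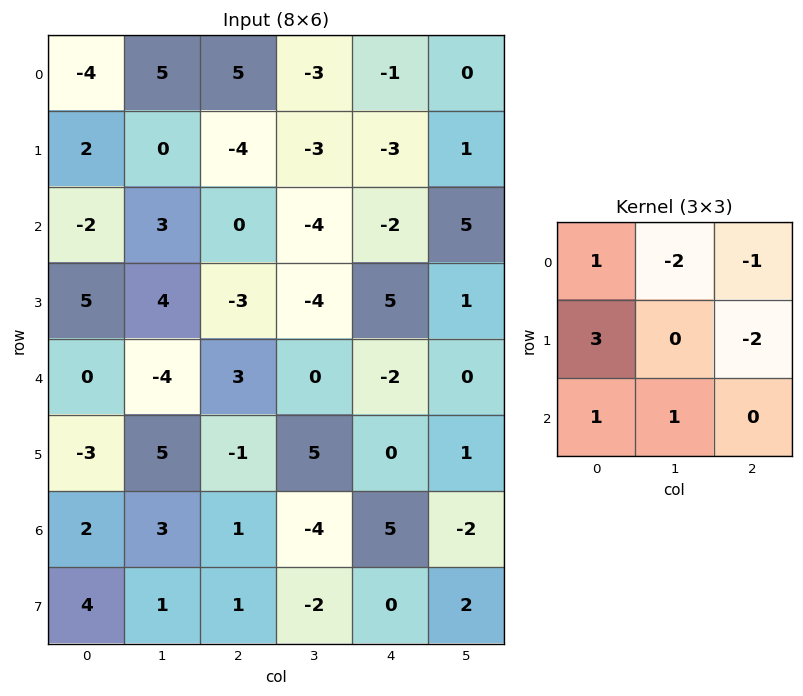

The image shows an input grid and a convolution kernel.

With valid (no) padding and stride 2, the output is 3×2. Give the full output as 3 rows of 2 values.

-4 2
9 -6
3 -1

Output[0,0]: The receptive field on the input at this output position is [-4 5 5 / 2 0 -4 / -2 3 0]. Elementwise product with the kernel and sum: -4·1 + 5·-2 + 5·-1 + 2·3 + -4·-2 + -2·1 + 3·1.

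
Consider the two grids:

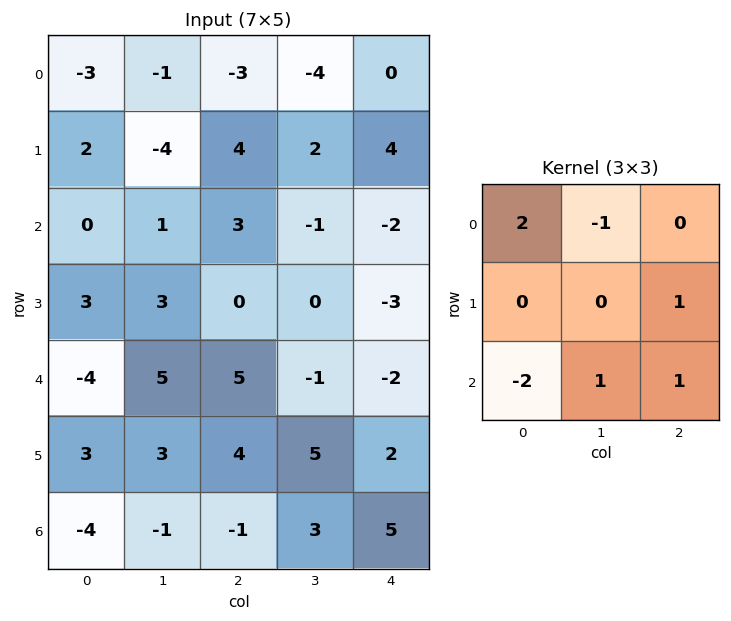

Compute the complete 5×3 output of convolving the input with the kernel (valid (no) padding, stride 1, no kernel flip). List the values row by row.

3 3 -7
8 -19 1
17 -7 -9
9 8 -3
-3 14 23

Output[0,0]: The receptive field on the input at this output position is [-3 -1 -3 / 2 -4 4 / 0 1 3]. Elementwise product with the kernel and sum: -3·2 + -1·-1 + 4·1 + 0·-2 + 1·1 + 3·1.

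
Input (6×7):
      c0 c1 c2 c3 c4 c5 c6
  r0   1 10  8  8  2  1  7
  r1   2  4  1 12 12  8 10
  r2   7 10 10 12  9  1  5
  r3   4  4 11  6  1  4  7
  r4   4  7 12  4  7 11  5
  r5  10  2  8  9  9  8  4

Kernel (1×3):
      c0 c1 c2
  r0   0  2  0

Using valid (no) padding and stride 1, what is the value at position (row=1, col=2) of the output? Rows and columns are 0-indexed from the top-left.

24

The receptive field on the input at this output position is [1 12 12]. Elementwise product with the kernel and sum: 12·2.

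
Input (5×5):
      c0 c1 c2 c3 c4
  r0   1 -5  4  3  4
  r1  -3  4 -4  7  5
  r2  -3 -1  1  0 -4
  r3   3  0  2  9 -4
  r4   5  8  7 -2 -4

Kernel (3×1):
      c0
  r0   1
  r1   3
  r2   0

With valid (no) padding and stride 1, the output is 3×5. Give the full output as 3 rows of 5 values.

-8 7 -8 24 19
-12 1 -1 7 -7
6 -1 7 27 -16

Output[0,0]: The receptive field on the input at this output position is [1 / -3 / -3]. Elementwise product with the kernel and sum: 1·1 + -3·3.
Output[0,1]: The receptive field on the input at this output position is [-5 / 4 / -1]. Elementwise product with the kernel and sum: -5·1 + 4·3.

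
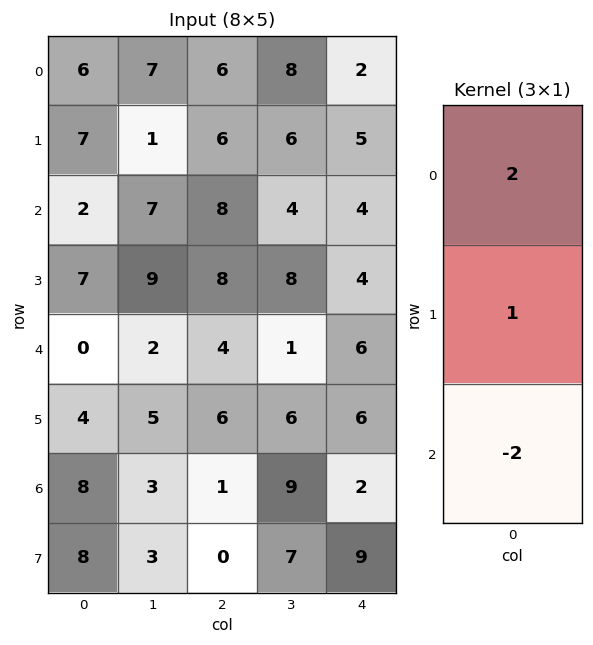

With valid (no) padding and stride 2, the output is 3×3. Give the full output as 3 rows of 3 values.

15 2 1
11 16 0
-12 12 14

Output[0,0]: The receptive field on the input at this output position is [6 / 7 / 2]. Elementwise product with the kernel and sum: 6·2 + 7·1 + 2·-2.
Output[0,1]: The receptive field on the input at this output position is [6 / 6 / 8]. Elementwise product with the kernel and sum: 6·2 + 6·1 + 8·-2.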